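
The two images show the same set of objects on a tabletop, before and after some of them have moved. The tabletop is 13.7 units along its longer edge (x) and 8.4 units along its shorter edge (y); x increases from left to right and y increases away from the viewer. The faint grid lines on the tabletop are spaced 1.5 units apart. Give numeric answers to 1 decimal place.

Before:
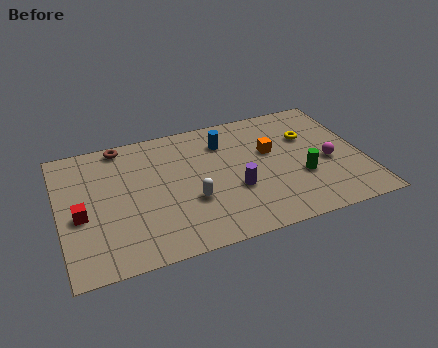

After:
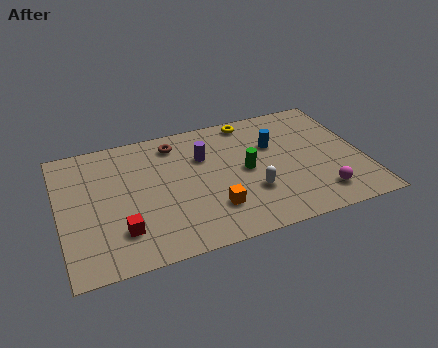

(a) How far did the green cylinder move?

2.7

The green cylinder moved from about (10.8, 3.0) to (8.4, 4.2), a distance of √(2.4² + 1.2²) ≈ 2.7.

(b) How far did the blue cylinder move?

2.4

The blue cylinder was near (7.6, 6.4) before and (9.8, 5.5) after, so it travelled √(2.2² + 0.9²) ≈ 2.4 units.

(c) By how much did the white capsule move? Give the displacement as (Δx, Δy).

(2.7, -0.3)

From the two frames, the white capsule sits at roughly (5.8, 3.0) before and (8.5, 2.7) after.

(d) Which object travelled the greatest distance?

the orange cube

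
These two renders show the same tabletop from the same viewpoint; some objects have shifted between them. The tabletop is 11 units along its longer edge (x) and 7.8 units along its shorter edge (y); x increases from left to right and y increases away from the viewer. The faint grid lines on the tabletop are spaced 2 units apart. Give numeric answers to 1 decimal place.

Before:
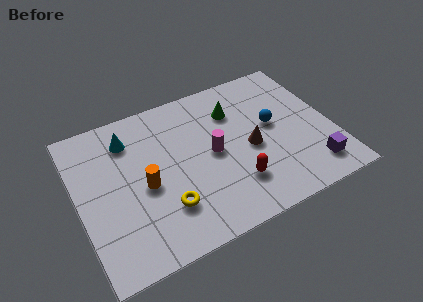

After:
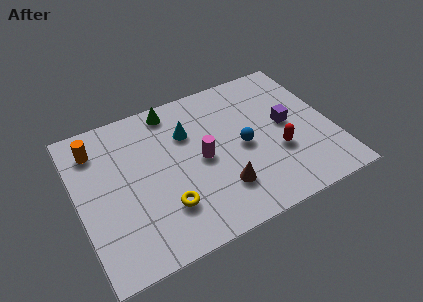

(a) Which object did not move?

the yellow torus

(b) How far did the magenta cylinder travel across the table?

0.5

The magenta cylinder was near (5.8, 3.9) before and (5.3, 3.8) after, so it travelled √(0.5² + 0.1²) ≈ 0.5 units.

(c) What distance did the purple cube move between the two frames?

2.8

From (9.8, 1.4) to (9.1, 4.1), the purple cube covered √(0.7² + 2.7²) ≈ 2.8 units.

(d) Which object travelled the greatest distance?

the orange cylinder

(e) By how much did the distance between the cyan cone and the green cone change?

-3.0

The distance was about 4.6 in the first image and 1.6 in the second, so they moved 3.0 units closer together.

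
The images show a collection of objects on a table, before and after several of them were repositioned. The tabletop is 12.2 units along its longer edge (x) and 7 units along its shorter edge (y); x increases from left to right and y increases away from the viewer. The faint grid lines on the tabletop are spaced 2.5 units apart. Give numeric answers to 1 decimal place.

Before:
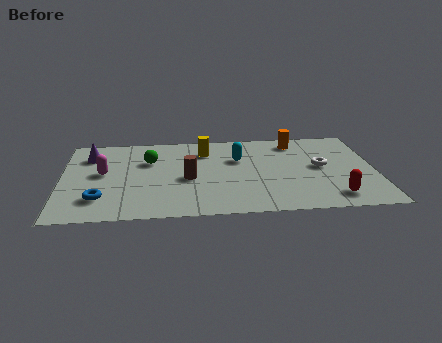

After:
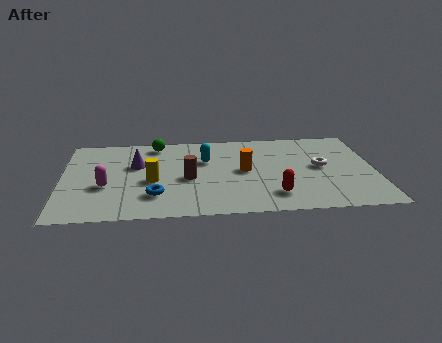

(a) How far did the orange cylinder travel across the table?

3.1

The orange cylinder was near (9.2, 5.9) before and (7.1, 3.6) after, so it travelled √(2.1² + 2.3²) ≈ 3.1 units.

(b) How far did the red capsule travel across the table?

2.3

The red capsule was near (10.5, 1.2) before and (8.2, 1.5) after, so it travelled √(2.3² + 0.3²) ≈ 2.3 units.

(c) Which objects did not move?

the brown cylinder and the white torus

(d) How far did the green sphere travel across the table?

1.4

The green sphere moved from about (3.4, 4.7) to (3.7, 6.1), a distance of √(0.3² + 1.4²) ≈ 1.4.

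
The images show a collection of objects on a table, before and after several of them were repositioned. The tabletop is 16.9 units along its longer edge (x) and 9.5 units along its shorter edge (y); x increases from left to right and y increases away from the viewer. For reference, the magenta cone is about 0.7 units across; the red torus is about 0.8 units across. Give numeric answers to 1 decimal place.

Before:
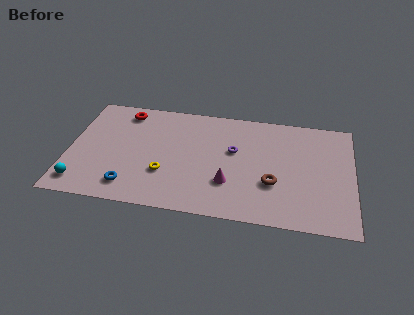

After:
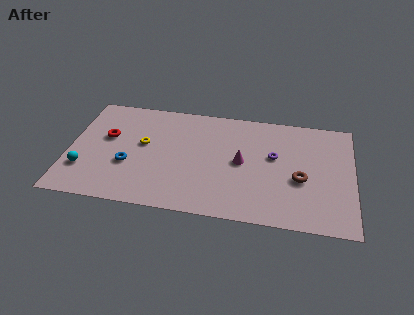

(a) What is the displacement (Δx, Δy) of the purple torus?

(2.4, -0.1)

The purple torus was at about (9.8, 5.7) and moved to about (12.2, 5.6).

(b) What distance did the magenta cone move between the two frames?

2.0

The magenta cone was near (9.6, 2.9) before and (10.3, 4.8) after, so it travelled √(0.7² + 1.9²) ≈ 2.0 units.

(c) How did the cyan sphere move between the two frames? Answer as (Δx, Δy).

(0.1, 1.2)

The cyan sphere was at about (0.9, 1.5) and moved to about (1.0, 2.7).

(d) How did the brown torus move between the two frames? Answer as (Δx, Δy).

(1.6, 0.6)

The brown torus started near (12.2, 3.3) and ended near (13.8, 3.9).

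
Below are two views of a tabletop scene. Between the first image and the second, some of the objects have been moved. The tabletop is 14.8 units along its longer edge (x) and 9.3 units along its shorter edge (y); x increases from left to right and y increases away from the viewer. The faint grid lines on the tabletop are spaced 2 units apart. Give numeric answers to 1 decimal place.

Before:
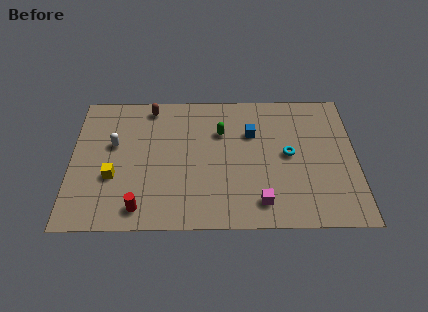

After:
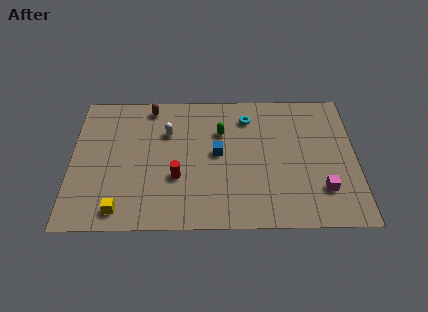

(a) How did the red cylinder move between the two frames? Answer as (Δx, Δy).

(1.9, 2.0)

From the two frames, the red cylinder sits at roughly (3.6, 1.3) before and (5.5, 3.3) after.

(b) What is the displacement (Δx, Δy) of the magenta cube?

(3.2, 0.8)

The magenta cube was at about (9.8, 1.6) and moved to about (13.0, 2.4).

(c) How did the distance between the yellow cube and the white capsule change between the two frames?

+3.5

Before: roughly 2.2 units apart; after: 5.7. That's 3.5 units further apart.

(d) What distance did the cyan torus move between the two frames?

3.3

The cyan torus was near (11.3, 4.8) before and (9.2, 7.4) after, so it travelled √(2.1² + 2.6²) ≈ 3.3 units.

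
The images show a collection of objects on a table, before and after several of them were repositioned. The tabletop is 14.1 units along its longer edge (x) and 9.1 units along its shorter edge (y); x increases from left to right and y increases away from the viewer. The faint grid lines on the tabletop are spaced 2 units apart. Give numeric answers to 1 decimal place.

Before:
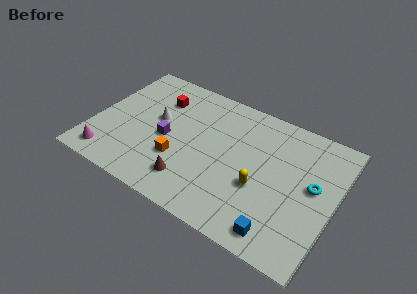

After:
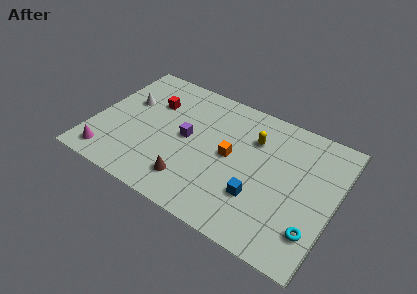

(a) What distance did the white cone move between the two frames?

1.9

The white cone was near (3.5, 5.2) before and (1.7, 5.7) after, so it travelled √(1.8² + 0.5²) ≈ 1.9 units.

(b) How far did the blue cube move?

2.2

The blue cube moved from about (11.4, 1.2) to (9.9, 2.8), a distance of √(1.5² + 1.6²) ≈ 2.2.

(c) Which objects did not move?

the magenta cone and the brown cone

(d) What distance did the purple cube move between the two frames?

1.3

The purple cube was near (4.3, 4.1) before and (5.4, 4.7) after, so it travelled √(1.1² + 0.6²) ≈ 1.3 units.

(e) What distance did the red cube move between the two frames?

0.5

The red cube was near (3.4, 6.7) before and (3.1, 6.3) after, so it travelled √(0.3² + 0.4²) ≈ 0.5 units.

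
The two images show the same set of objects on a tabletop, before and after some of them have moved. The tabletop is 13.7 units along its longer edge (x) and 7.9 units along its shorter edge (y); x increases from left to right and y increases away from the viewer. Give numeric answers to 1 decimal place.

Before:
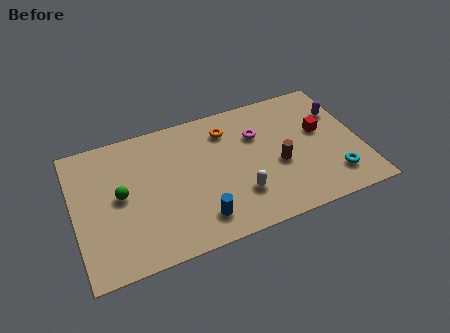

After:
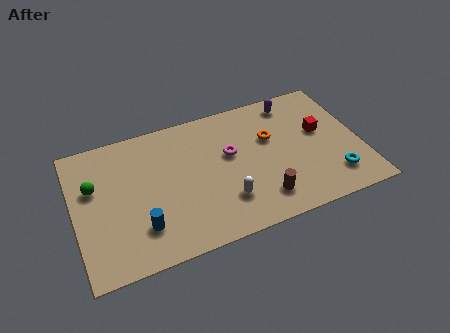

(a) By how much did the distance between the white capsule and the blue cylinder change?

+1.9

They were about 2.1 units apart before and 4.0 after — 1.9 units further apart.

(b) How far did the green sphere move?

1.5

The green sphere moved from about (2.2, 4.1) to (1.0, 5.0), a distance of √(1.2² + 0.9²) ≈ 1.5.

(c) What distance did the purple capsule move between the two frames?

2.5

The purple capsule moved from about (12.9, 5.5) to (10.8, 6.8), a distance of √(2.1² + 1.3²) ≈ 2.5.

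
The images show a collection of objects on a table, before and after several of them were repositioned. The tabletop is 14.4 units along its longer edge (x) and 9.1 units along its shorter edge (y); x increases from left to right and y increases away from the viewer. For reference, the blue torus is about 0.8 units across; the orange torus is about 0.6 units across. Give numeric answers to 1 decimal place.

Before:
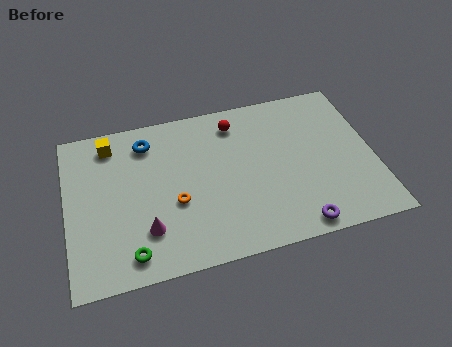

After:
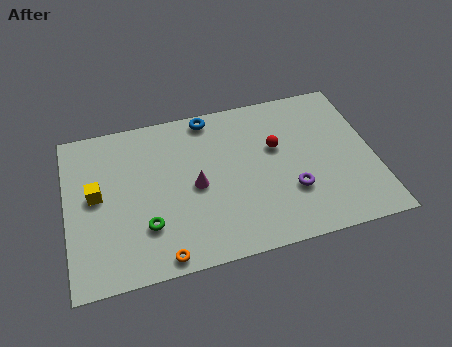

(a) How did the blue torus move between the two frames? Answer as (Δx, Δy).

(3.0, 0.8)

The blue torus started near (3.9, 7.4) and ended near (6.9, 8.2).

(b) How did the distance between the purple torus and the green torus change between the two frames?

-0.9

Before: roughly 7.7 units apart; after: 6.8. That's 0.9 units closer together.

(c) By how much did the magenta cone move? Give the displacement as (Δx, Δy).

(2.4, 1.9)

The magenta cone was at about (3.6, 2.4) and moved to about (6.0, 4.3).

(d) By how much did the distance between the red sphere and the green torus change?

-1.2

Before: roughly 8.2 units apart; after: 7.0. That's 1.2 units closer together.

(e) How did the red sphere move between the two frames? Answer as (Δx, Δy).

(1.8, -1.9)

From the two frames, the red sphere sits at roughly (8.1, 7.5) before and (9.9, 5.6) after.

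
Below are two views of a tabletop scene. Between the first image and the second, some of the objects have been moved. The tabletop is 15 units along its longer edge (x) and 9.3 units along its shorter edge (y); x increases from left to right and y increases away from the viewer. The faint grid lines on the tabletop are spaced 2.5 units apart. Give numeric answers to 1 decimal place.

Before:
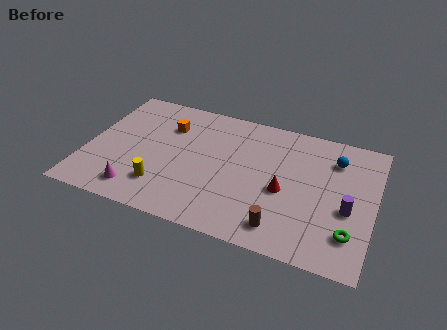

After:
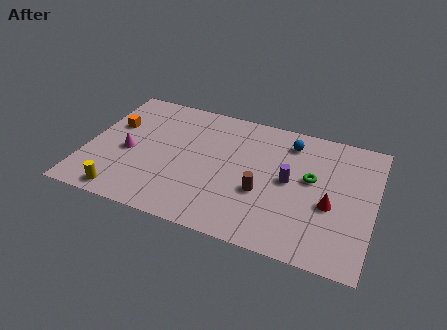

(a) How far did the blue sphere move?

2.5

From (12.8, 7.1) to (10.4, 7.6), the blue sphere covered √(2.4² + 0.5²) ≈ 2.5 units.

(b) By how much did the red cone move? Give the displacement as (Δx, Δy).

(2.4, -0.2)

The red cone started near (10.4, 4.0) and ended near (12.8, 3.8).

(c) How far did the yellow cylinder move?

2.2

The yellow cylinder moved from about (4.2, 2.2) to (2.3, 1.0), a distance of √(1.9² + 1.2²) ≈ 2.2.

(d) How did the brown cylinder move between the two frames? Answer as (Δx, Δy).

(-1.2, 2.0)

The brown cylinder was at about (10.5, 1.5) and moved to about (9.3, 3.5).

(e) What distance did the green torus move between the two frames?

3.8

From (13.9, 2.2) to (11.7, 5.3), the green torus covered √(2.2² + 3.1²) ≈ 3.8 units.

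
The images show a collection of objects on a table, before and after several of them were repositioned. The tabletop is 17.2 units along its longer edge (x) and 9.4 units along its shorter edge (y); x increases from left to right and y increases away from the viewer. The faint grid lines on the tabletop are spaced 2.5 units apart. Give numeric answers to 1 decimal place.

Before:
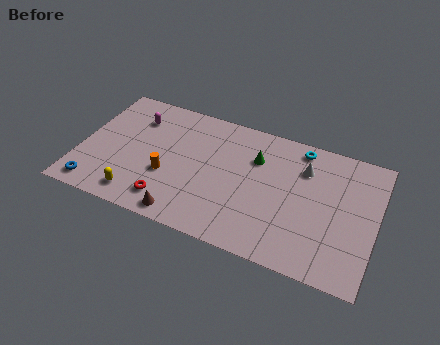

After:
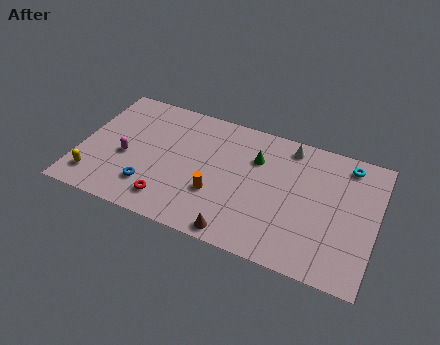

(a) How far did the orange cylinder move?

2.9

The orange cylinder moved from about (5.2, 3.5) to (8.1, 3.2), a distance of √(2.9² + 0.3²) ≈ 2.9.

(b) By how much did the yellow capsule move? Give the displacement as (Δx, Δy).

(-2.6, 0.4)

The yellow capsule started near (3.7, 1.4) and ended near (1.1, 1.8).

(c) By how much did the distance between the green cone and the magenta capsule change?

+0.6

Before: roughly 7.2 units apart; after: 7.8. That's 0.6 units further apart.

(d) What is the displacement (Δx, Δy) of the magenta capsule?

(-0.2, -3.1)

The magenta capsule started near (2.9, 7.1) and ended near (2.7, 4.0).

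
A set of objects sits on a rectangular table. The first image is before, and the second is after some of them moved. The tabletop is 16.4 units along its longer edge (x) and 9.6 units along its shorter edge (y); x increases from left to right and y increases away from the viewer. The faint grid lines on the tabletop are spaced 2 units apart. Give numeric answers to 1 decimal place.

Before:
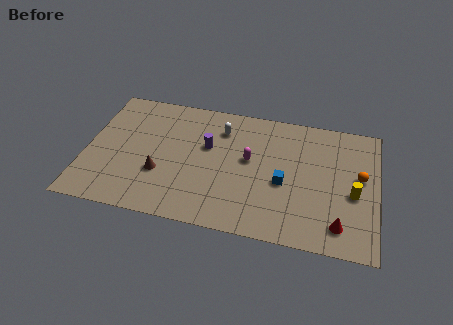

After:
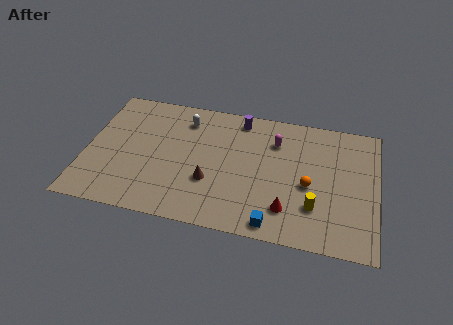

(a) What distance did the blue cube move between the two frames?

3.1

The blue cube moved from about (11.2, 4.1) to (10.8, 1.0), a distance of √(0.4² + 3.1²) ≈ 3.1.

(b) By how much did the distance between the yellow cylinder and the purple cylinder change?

-1.2

Before: roughly 8.5 units apart; after: 7.3. That's 1.2 units closer together.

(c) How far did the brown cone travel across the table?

2.8

The brown cone was near (4.3, 3.3) before and (7.1, 3.3) after, so it travelled √(2.8² + 0.0²) ≈ 2.8 units.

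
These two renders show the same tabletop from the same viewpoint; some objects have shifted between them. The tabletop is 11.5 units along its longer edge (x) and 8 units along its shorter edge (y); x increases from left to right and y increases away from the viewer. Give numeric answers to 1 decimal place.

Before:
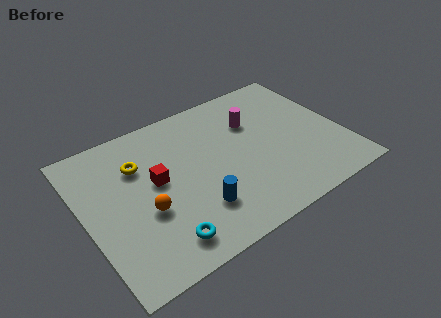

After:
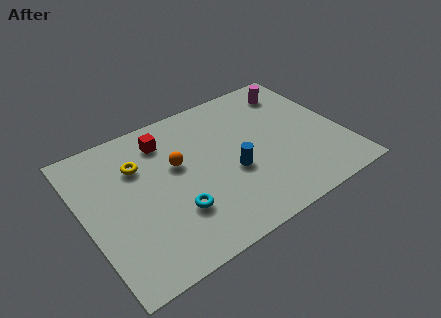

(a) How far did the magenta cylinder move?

2.3

The magenta cylinder moved from about (7.8, 5.5) to (9.9, 6.5), a distance of √(2.1² + 1.0²) ≈ 2.3.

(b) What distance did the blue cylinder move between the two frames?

2.1

From (4.6, 2.1) to (6.4, 3.2), the blue cylinder covered √(1.8² + 1.1²) ≈ 2.1 units.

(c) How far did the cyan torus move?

1.4

From (2.9, 1.3) to (3.7, 2.4), the cyan torus covered √(0.8² + 1.1²) ≈ 1.4 units.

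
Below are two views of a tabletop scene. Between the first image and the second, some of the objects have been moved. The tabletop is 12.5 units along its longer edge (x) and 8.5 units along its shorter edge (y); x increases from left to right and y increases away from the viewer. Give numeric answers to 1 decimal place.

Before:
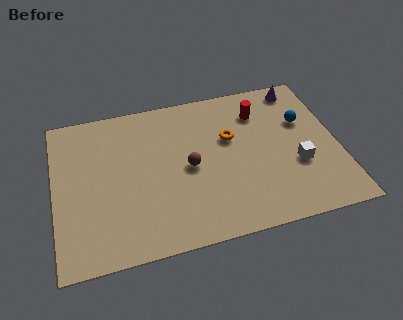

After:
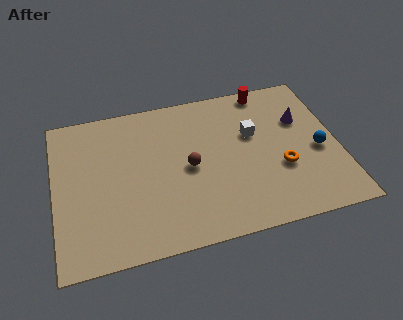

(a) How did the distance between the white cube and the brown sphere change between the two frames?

-1.7

They were about 4.8 units apart before and 3.1 after — 1.7 units closer together.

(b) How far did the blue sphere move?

1.9

From (11.1, 5.5) to (11.6, 3.7), the blue sphere covered √(0.5² + 1.8²) ≈ 1.9 units.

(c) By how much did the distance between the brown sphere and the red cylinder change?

+1.1

Before: roughly 4.1 units apart; after: 5.2. That's 1.1 units further apart.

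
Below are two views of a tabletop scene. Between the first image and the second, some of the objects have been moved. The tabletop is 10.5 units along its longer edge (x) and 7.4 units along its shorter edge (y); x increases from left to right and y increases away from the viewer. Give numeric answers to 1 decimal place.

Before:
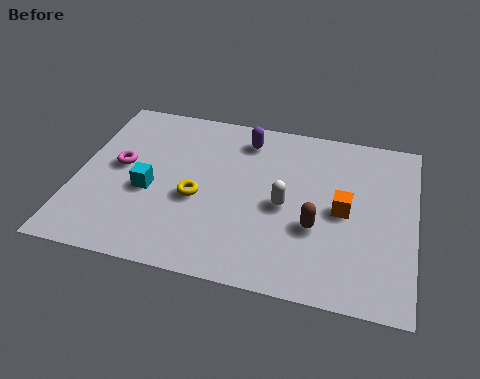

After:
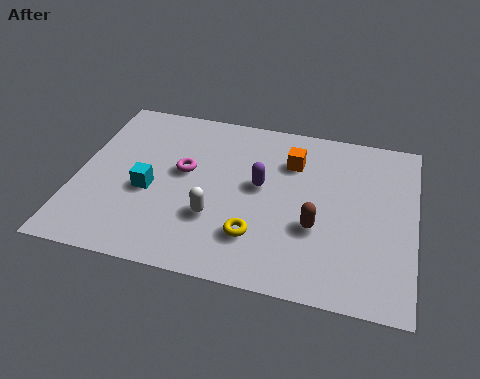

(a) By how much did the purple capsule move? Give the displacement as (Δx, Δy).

(0.6, -2.0)

From the two frames, the purple capsule sits at roughly (5.1, 6.1) before and (5.7, 4.1) after.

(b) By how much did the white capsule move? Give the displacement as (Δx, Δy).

(-2.1, -1.0)

The white capsule started near (6.5, 3.4) and ended near (4.4, 2.4).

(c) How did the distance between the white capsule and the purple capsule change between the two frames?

-0.9

The distance was about 3.0 in the first image and 2.1 in the second, so they moved 0.9 units closer together.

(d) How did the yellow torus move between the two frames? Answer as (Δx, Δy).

(1.9, -1.2)

From the two frames, the yellow torus sits at roughly (3.8, 3.1) before and (5.7, 1.9) after.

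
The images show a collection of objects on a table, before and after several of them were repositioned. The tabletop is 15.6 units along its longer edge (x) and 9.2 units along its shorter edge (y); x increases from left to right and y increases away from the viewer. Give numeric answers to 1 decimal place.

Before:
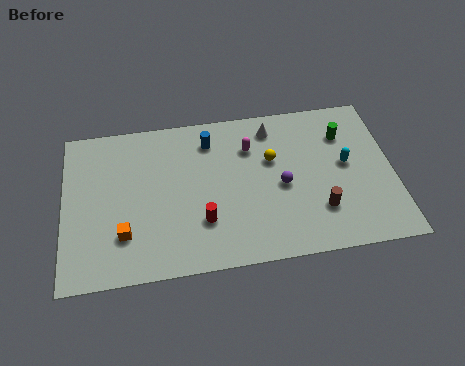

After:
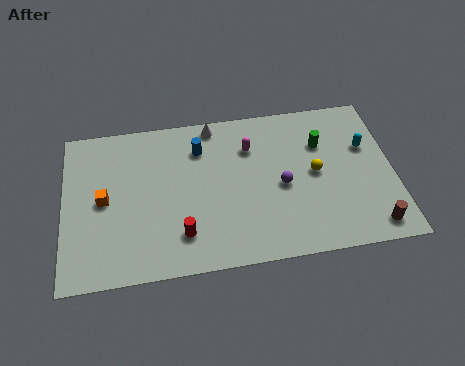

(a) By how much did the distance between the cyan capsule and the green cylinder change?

+0.4

They were about 1.8 units apart before and 2.2 after — 0.4 units further apart.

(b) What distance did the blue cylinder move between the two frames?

0.6

The blue cylinder moved from about (7.0, 7.4) to (6.5, 7.0), a distance of √(0.5² + 0.4²) ≈ 0.6.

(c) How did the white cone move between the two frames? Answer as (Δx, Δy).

(-2.8, 0.6)

The white cone started near (10.0, 7.7) and ended near (7.2, 8.3).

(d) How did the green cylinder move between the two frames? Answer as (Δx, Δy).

(-1.1, -0.4)

The green cylinder was at about (13.4, 6.8) and moved to about (12.3, 6.4).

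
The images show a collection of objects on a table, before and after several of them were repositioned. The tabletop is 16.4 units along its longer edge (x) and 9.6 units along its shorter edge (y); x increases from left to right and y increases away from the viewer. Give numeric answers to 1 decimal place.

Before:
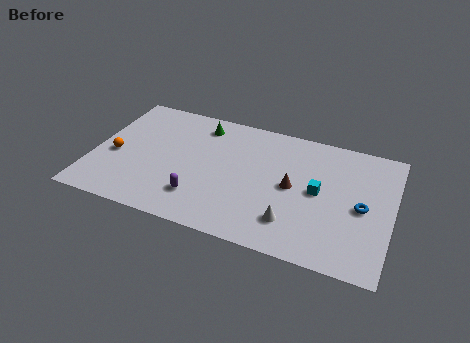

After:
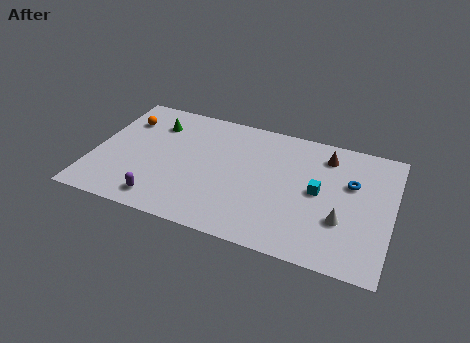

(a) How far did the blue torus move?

1.7

The blue torus was near (14.8, 4.5) before and (14.1, 6.1) after, so it travelled √(0.7² + 1.6²) ≈ 1.7 units.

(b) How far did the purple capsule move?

2.2

The purple capsule was near (6.1, 2.3) before and (4.1, 1.4) after, so it travelled √(2.0² + 0.9²) ≈ 2.2 units.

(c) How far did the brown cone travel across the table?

3.4

From (11.0, 4.8) to (12.6, 7.8), the brown cone covered √(1.6² + 3.0²) ≈ 3.4 units.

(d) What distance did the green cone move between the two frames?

2.6

From (5.6, 8.0) to (3.1, 7.3), the green cone covered √(2.5² + 0.7²) ≈ 2.6 units.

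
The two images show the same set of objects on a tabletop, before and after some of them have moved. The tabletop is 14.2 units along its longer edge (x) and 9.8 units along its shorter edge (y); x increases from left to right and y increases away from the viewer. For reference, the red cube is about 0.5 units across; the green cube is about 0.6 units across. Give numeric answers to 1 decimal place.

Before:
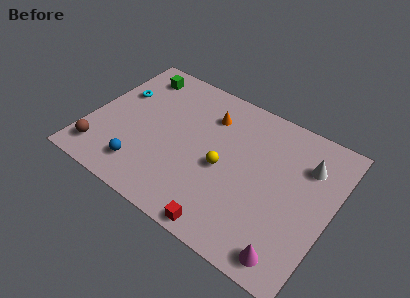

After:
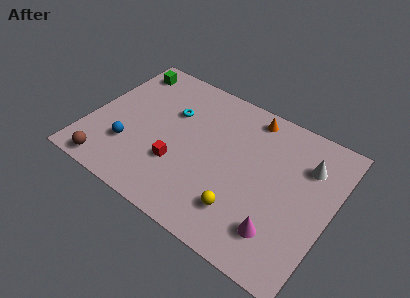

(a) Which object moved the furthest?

the red cube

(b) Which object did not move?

the white cone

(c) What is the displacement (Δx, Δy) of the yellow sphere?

(1.5, -2.1)

The yellow sphere was at about (8.0, 4.4) and moved to about (9.5, 2.3).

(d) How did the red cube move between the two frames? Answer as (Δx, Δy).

(-3.3, 2.4)

The red cube started near (8.8, 0.8) and ended near (5.5, 3.2).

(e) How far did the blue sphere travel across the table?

1.4

From (3.6, 1.9) to (2.6, 2.9), the blue sphere covered √(1.0² + 1.0²) ≈ 1.4 units.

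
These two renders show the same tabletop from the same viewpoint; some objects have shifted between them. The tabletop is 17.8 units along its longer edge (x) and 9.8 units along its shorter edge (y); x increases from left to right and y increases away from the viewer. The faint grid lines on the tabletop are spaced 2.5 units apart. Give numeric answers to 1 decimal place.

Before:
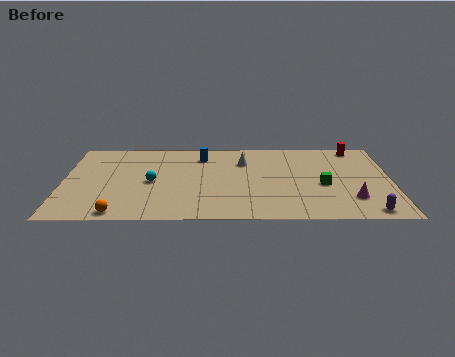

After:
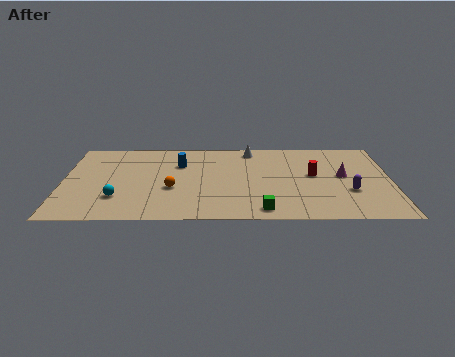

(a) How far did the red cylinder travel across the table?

4.2

The red cylinder moved from about (16.0, 8.8) to (13.6, 5.4), a distance of √(2.4² + 3.4²) ≈ 4.2.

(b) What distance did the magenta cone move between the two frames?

2.8

From (15.6, 2.5) to (15.2, 5.3), the magenta cone covered √(0.4² + 2.8²) ≈ 2.8 units.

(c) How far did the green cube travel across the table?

4.5

The green cube was near (14.1, 4.2) before and (10.8, 1.2) after, so it travelled √(3.3² + 3.0²) ≈ 4.5 units.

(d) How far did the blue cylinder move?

1.6

From (7.5, 7.8) to (6.3, 6.8), the blue cylinder covered √(1.2² + 1.0²) ≈ 1.6 units.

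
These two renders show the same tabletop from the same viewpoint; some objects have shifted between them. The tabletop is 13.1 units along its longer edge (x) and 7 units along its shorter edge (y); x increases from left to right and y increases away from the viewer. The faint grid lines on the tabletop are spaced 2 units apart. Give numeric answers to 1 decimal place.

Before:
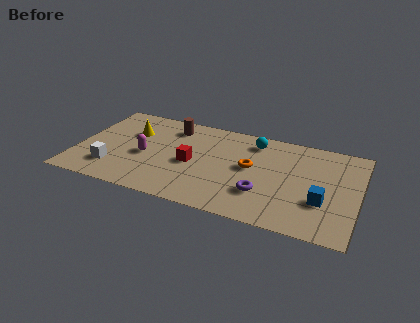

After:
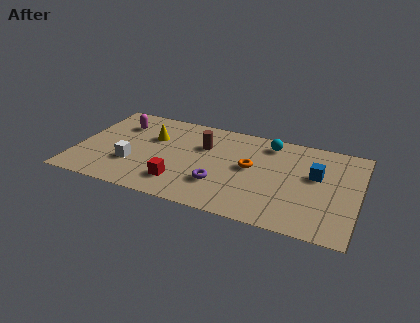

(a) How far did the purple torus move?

2.0

The purple torus was near (8.8, 2.1) before and (6.8, 2.1) after, so it travelled √(2.0² + 0.0²) ≈ 2.0 units.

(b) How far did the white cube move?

1.1

From (1.8, 1.7) to (2.7, 2.3), the white cube covered √(0.9² + 0.6²) ≈ 1.1 units.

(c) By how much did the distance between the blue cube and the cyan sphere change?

-1.9

The distance was about 4.8 in the first image and 2.9 in the second, so they moved 1.9 units closer together.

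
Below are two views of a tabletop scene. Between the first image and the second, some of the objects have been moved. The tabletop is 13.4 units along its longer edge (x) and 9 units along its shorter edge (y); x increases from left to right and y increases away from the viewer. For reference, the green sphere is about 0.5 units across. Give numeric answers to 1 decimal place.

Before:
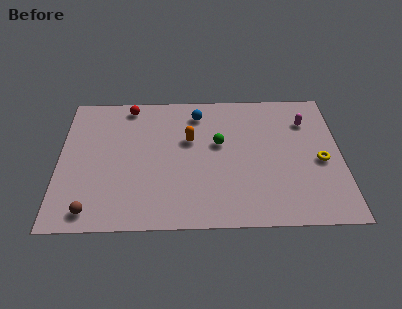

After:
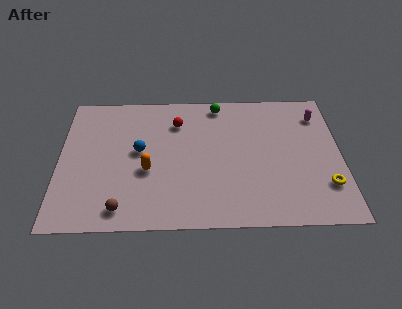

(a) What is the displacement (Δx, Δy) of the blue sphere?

(-2.8, -2.5)

From the two frames, the blue sphere sits at roughly (6.6, 7.4) before and (3.8, 4.9) after.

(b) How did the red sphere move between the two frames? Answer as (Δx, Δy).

(2.3, -1.2)

The red sphere started near (3.3, 8.0) and ended near (5.6, 6.8).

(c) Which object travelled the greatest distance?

the blue sphere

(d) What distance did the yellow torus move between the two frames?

1.6

The yellow torus moved from about (12.4, 4.0) to (12.6, 2.4), a distance of √(0.2² + 1.6²) ≈ 1.6.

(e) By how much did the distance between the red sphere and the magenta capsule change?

-1.8

They were about 8.6 units apart before and 6.8 after — 1.8 units closer together.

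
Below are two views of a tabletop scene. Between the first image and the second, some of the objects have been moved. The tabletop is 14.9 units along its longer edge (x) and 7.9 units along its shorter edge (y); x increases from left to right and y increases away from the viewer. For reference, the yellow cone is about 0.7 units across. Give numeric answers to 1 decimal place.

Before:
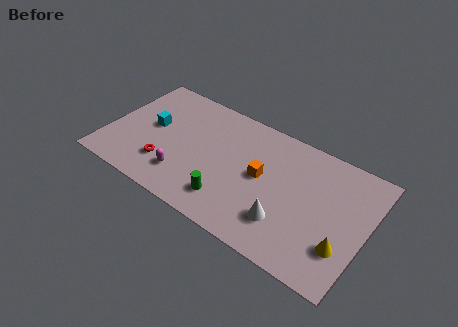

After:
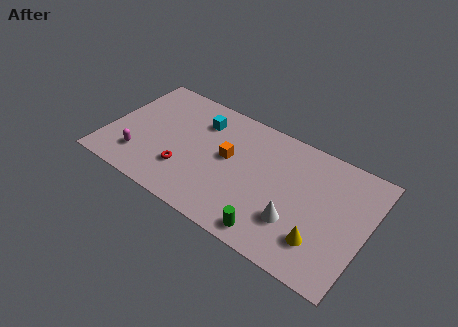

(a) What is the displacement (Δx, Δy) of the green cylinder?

(2.6, -0.7)

The green cylinder started near (7.4, 1.7) and ended near (10.0, 1.0).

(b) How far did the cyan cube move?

3.1

From (2.4, 4.3) to (5.0, 6.0), the cyan cube covered √(2.6² + 1.7²) ≈ 3.1 units.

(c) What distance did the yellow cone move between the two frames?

1.2

The yellow cone moved from about (13.8, 2.3) to (12.6, 2.0), a distance of √(1.2² + 0.3²) ≈ 1.2.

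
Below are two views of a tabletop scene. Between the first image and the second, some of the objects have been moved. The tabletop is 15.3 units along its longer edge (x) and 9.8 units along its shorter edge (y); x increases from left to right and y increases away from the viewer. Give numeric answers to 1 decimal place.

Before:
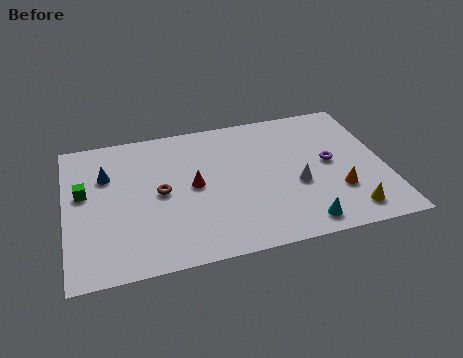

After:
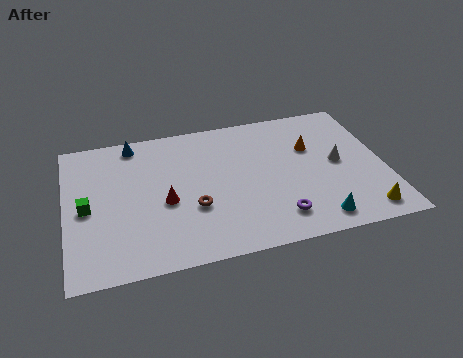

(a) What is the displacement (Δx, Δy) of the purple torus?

(-2.8, -3.2)

The purple torus started near (12.7, 5.1) and ended near (9.9, 1.9).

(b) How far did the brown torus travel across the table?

2.1

The brown torus moved from about (4.5, 4.9) to (6.0, 3.5), a distance of √(1.5² + 1.4²) ≈ 2.1.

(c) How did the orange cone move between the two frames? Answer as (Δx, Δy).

(-1.0, 3.4)

The orange cone started near (12.9, 3.0) and ended near (11.9, 6.4).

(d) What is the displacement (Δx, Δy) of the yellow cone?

(0.7, -0.2)

The yellow cone started near (13.3, 1.5) and ended near (14.0, 1.3).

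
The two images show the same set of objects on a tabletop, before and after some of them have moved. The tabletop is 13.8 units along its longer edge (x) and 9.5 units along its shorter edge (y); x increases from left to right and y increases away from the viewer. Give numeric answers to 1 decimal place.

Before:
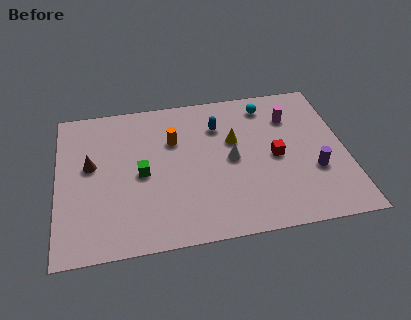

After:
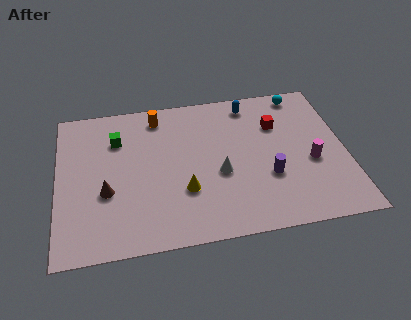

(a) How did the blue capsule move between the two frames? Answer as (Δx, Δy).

(1.6, 1.2)

From the two frames, the blue capsule sits at roughly (7.8, 7.0) before and (9.4, 8.2) after.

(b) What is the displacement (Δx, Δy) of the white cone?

(-0.6, -0.8)

The white cone was at about (8.3, 4.7) and moved to about (7.7, 3.9).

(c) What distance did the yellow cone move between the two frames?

3.8

The yellow cone moved from about (8.5, 5.9) to (6.0, 3.1), a distance of √(2.5² + 2.8²) ≈ 3.8.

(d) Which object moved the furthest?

the yellow cone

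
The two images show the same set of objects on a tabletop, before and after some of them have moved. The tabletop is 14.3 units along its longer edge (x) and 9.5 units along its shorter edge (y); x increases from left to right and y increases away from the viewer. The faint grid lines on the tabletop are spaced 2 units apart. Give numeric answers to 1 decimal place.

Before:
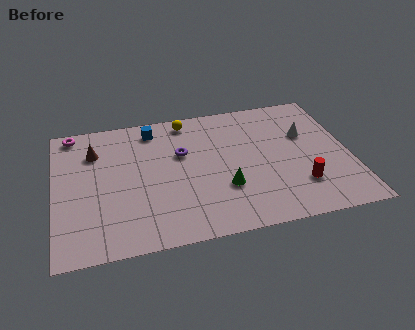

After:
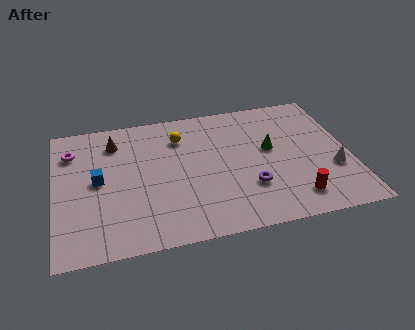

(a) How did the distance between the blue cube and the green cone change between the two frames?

+2.5

They were about 5.9 units apart before and 8.4 after — 2.5 units further apart.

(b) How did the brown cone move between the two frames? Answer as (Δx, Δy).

(1.0, 0.5)

The brown cone started near (2.0, 7.0) and ended near (3.0, 7.5).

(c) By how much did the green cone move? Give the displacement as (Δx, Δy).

(2.4, 2.3)

The green cone was at about (8.1, 3.1) and moved to about (10.5, 5.4).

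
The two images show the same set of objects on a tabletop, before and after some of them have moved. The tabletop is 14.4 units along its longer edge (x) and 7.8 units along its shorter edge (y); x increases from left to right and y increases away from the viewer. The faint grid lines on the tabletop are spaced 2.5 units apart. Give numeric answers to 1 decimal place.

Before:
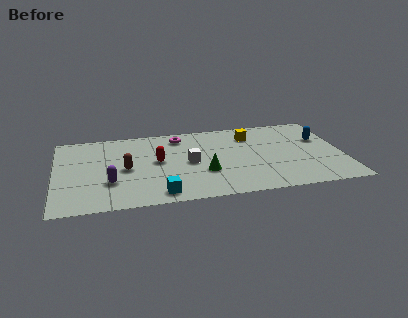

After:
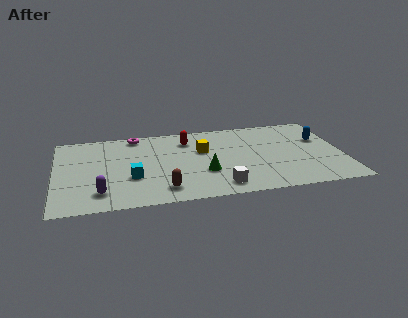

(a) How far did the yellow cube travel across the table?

2.7

The yellow cube was near (9.9, 6.0) before and (7.4, 4.9) after, so it travelled √(2.5² + 1.1²) ≈ 2.7 units.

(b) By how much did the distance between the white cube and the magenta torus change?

+4.3

They were about 2.7 units apart before and 7.0 after — 4.3 units further apart.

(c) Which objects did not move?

the green cone and the blue capsule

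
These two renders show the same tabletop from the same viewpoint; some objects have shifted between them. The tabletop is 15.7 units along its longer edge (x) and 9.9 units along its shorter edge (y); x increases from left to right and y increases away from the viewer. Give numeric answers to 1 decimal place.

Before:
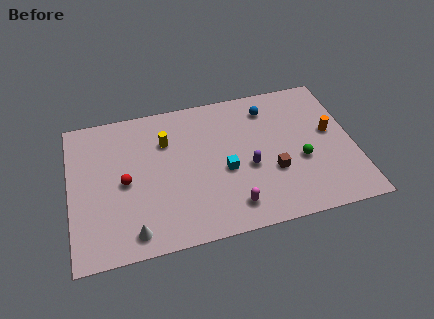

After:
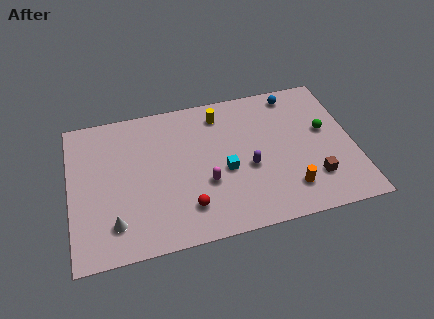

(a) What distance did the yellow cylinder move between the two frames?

3.3

From (5.4, 7.0) to (8.5, 8.2), the yellow cylinder covered √(3.1² + 1.2²) ≈ 3.3 units.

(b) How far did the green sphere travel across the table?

2.3

From (12.7, 3.9) to (14.2, 5.7), the green sphere covered √(1.5² + 1.8²) ≈ 2.3 units.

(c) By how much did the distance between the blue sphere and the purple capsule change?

+1.3

They were about 4.1 units apart before and 5.4 after — 1.3 units further apart.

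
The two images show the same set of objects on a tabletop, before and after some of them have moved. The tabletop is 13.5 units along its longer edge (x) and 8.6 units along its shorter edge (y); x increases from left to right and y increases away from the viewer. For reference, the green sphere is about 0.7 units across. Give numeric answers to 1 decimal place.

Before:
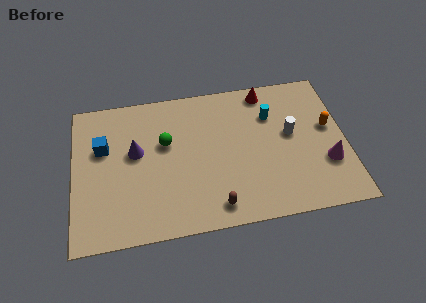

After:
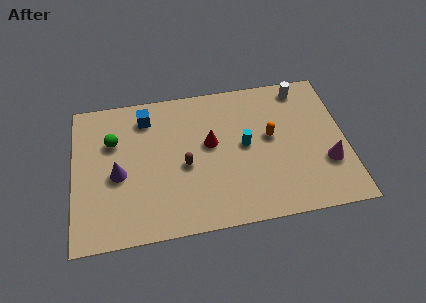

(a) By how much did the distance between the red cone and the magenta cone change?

+0.5

Before: roughly 5.6 units apart; after: 6.1. That's 0.5 units further apart.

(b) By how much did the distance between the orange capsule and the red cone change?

-1.0

Before: roughly 4.0 units apart; after: 3.0. That's 1.0 units closer together.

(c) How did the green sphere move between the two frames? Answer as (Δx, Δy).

(-2.6, 0.5)

The green sphere started near (4.6, 5.3) and ended near (2.0, 5.8).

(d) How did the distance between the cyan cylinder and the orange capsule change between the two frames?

-1.7

The distance was about 3.0 in the first image and 1.3 in the second, so they moved 1.7 units closer together.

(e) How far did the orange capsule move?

2.9

The orange capsule moved from about (12.7, 4.9) to (9.8, 4.8), a distance of √(2.9² + 0.1²) ≈ 2.9.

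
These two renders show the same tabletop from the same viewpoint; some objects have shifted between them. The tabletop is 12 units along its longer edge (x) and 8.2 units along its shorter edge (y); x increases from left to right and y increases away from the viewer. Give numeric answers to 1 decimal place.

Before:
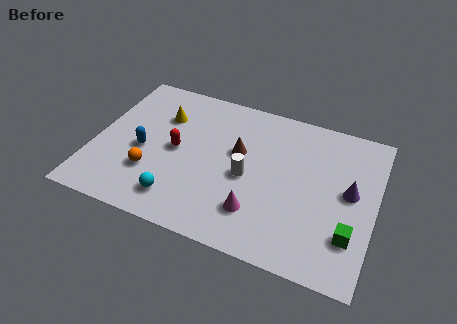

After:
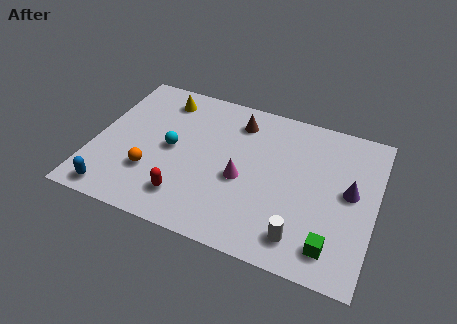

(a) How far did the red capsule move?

2.5

The red capsule moved from about (3.5, 4.1) to (4.2, 1.7), a distance of √(0.7² + 2.4²) ≈ 2.5.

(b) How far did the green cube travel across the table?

1.1

The green cube was near (11.1, 2.2) before and (10.4, 1.4) after, so it travelled √(0.7² + 0.8²) ≈ 1.1 units.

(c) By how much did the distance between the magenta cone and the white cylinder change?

+1.6

Before: roughly 1.8 units apart; after: 3.4. That's 1.6 units further apart.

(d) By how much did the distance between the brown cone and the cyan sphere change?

-0.4

They were about 4.0 units apart before and 3.6 after — 0.4 units closer together.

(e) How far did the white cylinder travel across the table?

3.4

The white cylinder was near (6.6, 3.7) before and (9.1, 1.4) after, so it travelled √(2.5² + 2.3²) ≈ 3.4 units.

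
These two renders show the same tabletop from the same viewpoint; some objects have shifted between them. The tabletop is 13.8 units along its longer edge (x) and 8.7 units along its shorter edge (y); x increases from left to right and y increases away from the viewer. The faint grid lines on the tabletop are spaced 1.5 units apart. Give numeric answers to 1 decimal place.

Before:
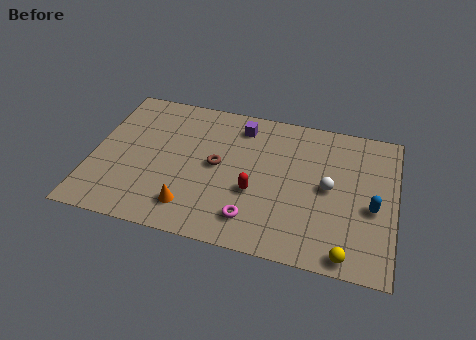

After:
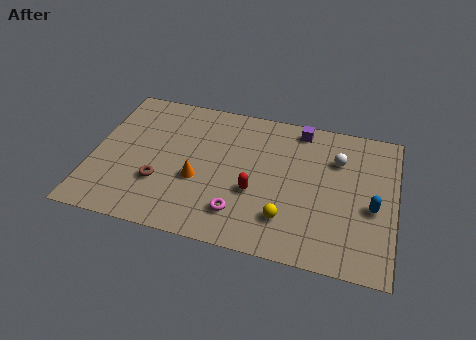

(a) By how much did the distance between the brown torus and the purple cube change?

+5.0

Before: roughly 2.8 units apart; after: 7.8. That's 5.0 units further apart.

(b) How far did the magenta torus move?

0.6

The magenta torus moved from about (7.5, 1.7) to (6.9, 1.9), a distance of √(0.6² + 0.2²) ≈ 0.6.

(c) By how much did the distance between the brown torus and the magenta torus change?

+0.5

Before: roughly 3.3 units apart; after: 3.8. That's 0.5 units further apart.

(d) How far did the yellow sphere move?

3.1

The yellow sphere was near (11.8, 0.8) before and (9.0, 2.1) after, so it travelled √(2.8² + 1.3²) ≈ 3.1 units.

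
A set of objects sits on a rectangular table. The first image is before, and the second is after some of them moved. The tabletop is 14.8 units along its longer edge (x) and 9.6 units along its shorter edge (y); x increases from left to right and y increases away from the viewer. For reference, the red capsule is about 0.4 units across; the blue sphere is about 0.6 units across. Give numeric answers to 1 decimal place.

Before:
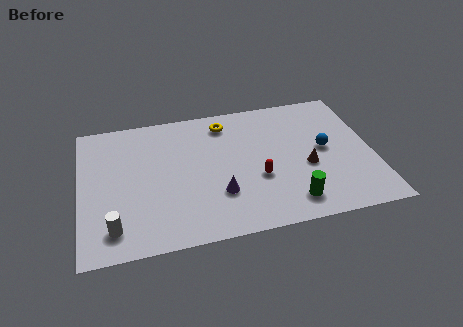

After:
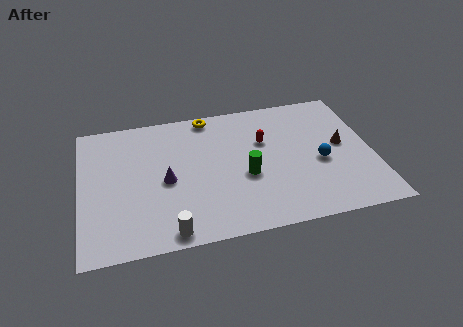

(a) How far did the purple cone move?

3.0

The purple cone moved from about (6.9, 2.9) to (4.3, 4.4), a distance of √(2.6² + 1.5²) ≈ 3.0.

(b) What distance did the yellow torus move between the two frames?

1.1

The yellow torus moved from about (7.5, 8.0) to (6.7, 8.7), a distance of √(0.8² + 0.7²) ≈ 1.1.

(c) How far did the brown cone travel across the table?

2.2

The brown cone moved from about (11.4, 3.9) to (13.3, 5.1), a distance of √(1.9² + 1.2²) ≈ 2.2.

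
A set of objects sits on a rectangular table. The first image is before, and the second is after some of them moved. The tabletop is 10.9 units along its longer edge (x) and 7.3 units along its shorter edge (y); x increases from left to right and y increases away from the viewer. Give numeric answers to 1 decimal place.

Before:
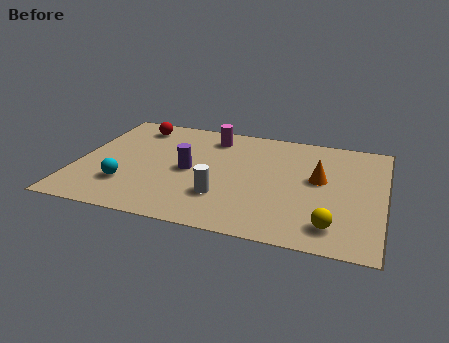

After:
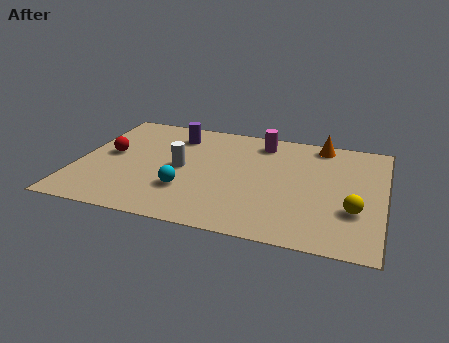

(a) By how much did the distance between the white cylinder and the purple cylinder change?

+0.3

They were about 1.9 units apart before and 2.2 after — 0.3 units further apart.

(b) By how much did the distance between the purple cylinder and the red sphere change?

-0.5

The distance was about 3.4 in the first image and 2.9 in the second, so they moved 0.5 units closer together.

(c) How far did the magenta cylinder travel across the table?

1.8

From (4.6, 6.0) to (6.4, 6.1), the magenta cylinder covered √(1.8² + 0.1²) ≈ 1.8 units.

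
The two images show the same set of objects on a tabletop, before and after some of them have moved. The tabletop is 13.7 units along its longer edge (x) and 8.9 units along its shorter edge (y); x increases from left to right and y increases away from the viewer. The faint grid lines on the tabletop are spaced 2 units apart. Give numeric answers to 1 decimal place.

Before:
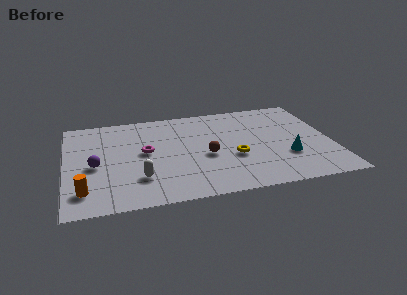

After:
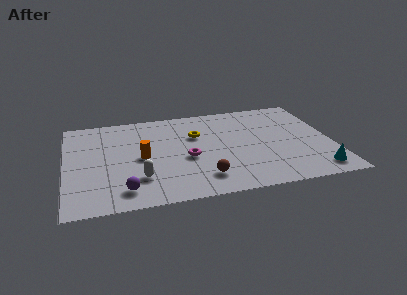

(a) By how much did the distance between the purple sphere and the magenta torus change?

+1.3

Before: roughly 2.7 units apart; after: 4.0. That's 1.3 units further apart.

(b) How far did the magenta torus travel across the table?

2.3

From (4.1, 4.8) to (6.2, 3.8), the magenta torus covered √(2.1² + 1.0²) ≈ 2.3 units.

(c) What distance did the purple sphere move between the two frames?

2.9

The purple sphere moved from about (1.5, 4.0) to (2.9, 1.5), a distance of √(1.4² + 2.5²) ≈ 2.9.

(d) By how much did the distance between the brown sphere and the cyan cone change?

+1.6

The distance was about 4.2 in the first image and 5.8 in the second, so they moved 1.6 units further apart.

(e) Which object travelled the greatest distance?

the orange cylinder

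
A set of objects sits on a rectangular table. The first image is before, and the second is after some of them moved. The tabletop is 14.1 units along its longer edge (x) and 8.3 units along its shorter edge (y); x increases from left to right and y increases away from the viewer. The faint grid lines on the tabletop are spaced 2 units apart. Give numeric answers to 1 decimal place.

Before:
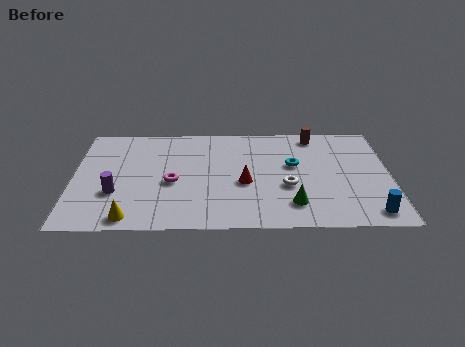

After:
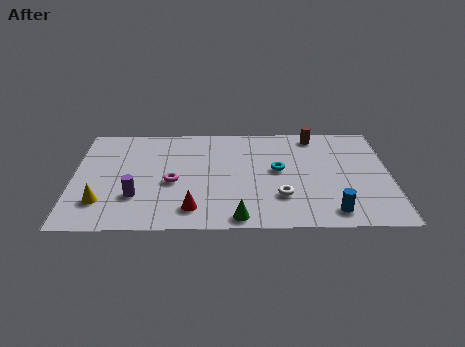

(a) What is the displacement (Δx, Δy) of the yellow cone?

(-1.3, 1.2)

The yellow cone started near (2.6, 0.9) and ended near (1.3, 2.1).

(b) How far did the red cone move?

3.0

The red cone moved from about (7.6, 3.5) to (5.3, 1.5), a distance of √(2.3² + 2.0²) ≈ 3.0.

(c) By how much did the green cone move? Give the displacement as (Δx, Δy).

(-2.4, -1.0)

The green cone was at about (9.7, 1.8) and moved to about (7.3, 0.8).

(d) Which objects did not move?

the magenta torus and the brown cylinder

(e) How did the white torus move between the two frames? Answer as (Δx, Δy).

(-0.3, -0.8)

The white torus started near (9.5, 3.2) and ended near (9.2, 2.4).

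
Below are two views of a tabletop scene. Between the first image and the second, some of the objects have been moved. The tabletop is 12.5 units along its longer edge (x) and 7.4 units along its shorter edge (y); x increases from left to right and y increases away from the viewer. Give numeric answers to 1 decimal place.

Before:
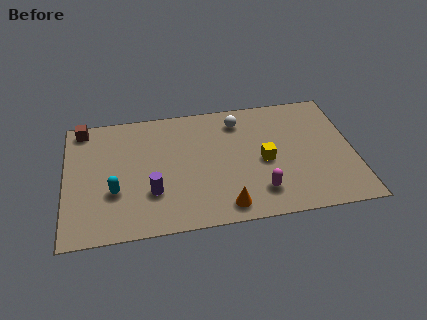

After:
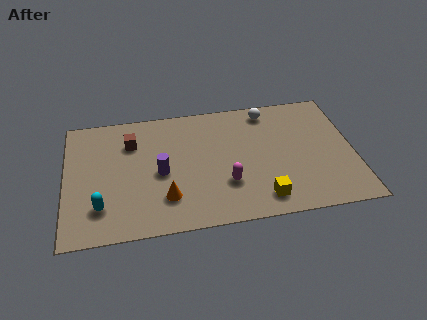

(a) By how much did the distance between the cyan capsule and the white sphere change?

+2.2

The distance was about 6.5 in the first image and 8.7 in the second, so they moved 2.2 units further apart.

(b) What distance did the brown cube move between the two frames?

2.4

The brown cube was near (0.8, 6.6) before and (2.9, 5.4) after, so it travelled √(2.1² + 1.2²) ≈ 2.4 units.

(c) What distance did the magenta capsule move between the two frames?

1.6

The magenta capsule moved from about (8.3, 1.6) to (6.9, 2.3), a distance of √(1.4² + 0.7²) ≈ 1.6.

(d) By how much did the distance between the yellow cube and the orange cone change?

+1.2

They were about 3.0 units apart before and 4.2 after — 1.2 units further apart.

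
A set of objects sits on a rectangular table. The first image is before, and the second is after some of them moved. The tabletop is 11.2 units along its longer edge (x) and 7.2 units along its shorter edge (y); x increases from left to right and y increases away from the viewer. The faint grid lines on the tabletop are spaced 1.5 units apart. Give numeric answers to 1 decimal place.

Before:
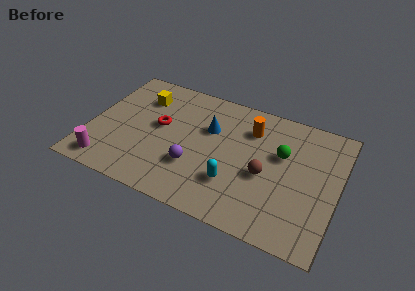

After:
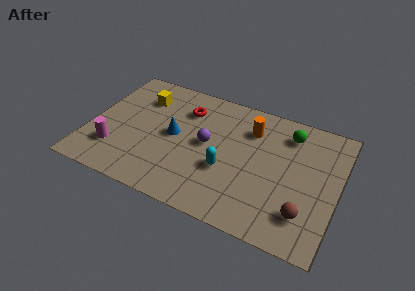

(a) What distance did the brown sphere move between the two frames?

2.4

The brown sphere moved from about (8.0, 3.1) to (9.9, 1.7), a distance of √(1.9² + 1.4²) ≈ 2.4.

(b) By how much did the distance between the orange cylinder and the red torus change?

-1.2

They were about 4.2 units apart before and 3.0 after — 1.2 units closer together.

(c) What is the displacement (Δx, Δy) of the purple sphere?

(0.4, 1.5)

From the two frames, the purple sphere sits at roughly (4.9, 2.3) before and (5.3, 3.8) after.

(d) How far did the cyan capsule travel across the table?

0.7

The cyan capsule was near (6.7, 2.1) before and (6.3, 2.7) after, so it travelled √(0.4² + 0.6²) ≈ 0.7 units.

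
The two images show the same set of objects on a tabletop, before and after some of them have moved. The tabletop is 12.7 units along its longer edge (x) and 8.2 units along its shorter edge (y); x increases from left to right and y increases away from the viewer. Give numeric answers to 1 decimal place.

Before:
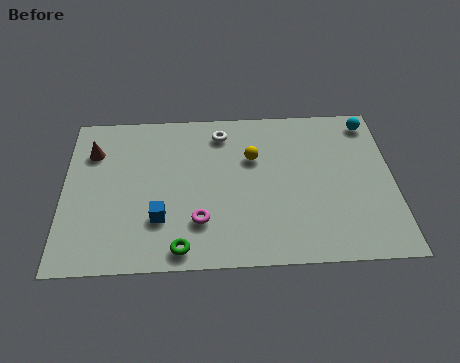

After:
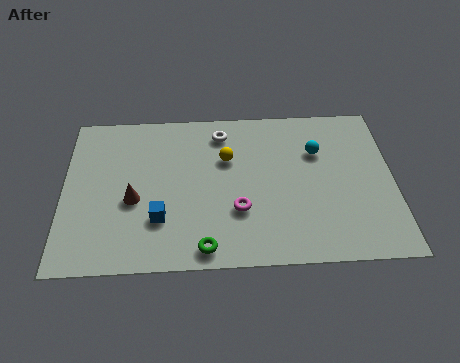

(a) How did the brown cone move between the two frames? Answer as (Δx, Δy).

(1.6, -2.6)

From the two frames, the brown cone sits at roughly (1.1, 6.0) before and (2.7, 3.4) after.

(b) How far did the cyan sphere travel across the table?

2.6

From (11.9, 7.1) to (9.8, 5.6), the cyan sphere covered √(2.1² + 1.5²) ≈ 2.6 units.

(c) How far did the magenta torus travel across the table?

1.6

From (5.2, 2.2) to (6.7, 2.7), the magenta torus covered √(1.5² + 0.5²) ≈ 1.6 units.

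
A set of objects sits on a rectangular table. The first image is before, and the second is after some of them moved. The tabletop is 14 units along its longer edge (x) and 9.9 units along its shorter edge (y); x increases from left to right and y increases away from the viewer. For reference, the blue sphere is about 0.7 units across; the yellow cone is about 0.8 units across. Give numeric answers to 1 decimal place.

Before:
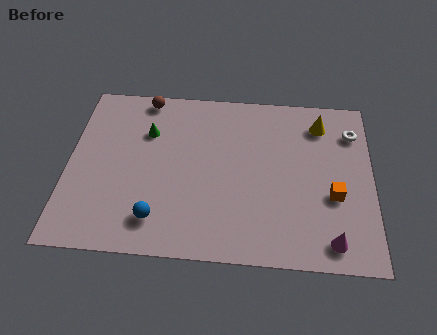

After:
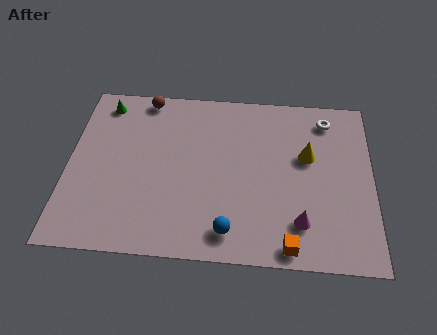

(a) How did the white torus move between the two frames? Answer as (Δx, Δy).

(-1.2, 0.7)

From the two frames, the white torus sits at roughly (13.1, 7.6) before and (11.9, 8.3) after.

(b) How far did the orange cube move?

3.5

From (12.2, 3.8) to (10.2, 0.9), the orange cube covered √(2.0² + 2.9²) ≈ 3.5 units.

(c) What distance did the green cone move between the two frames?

2.6

The green cone moved from about (3.6, 6.9) to (1.5, 8.5), a distance of √(2.1² + 1.6²) ≈ 2.6.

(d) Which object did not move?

the brown sphere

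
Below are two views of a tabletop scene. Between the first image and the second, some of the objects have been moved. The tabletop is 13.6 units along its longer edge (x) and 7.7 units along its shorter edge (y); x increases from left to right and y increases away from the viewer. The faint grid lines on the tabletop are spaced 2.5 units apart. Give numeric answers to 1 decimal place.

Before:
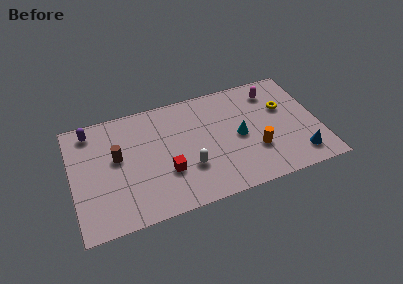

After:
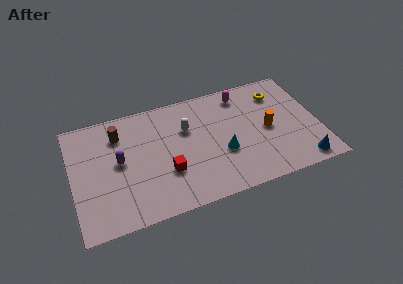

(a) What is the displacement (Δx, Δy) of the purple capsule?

(1.4, -2.5)

The purple capsule started near (1.2, 6.6) and ended near (2.6, 4.1).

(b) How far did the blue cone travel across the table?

0.5

The blue cone moved from about (12.3, 1.4) to (12.4, 0.9), a distance of √(0.1² + 0.5²) ≈ 0.5.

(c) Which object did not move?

the red cube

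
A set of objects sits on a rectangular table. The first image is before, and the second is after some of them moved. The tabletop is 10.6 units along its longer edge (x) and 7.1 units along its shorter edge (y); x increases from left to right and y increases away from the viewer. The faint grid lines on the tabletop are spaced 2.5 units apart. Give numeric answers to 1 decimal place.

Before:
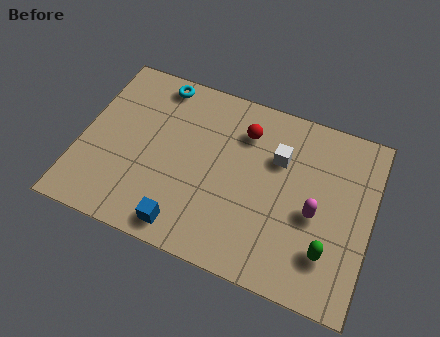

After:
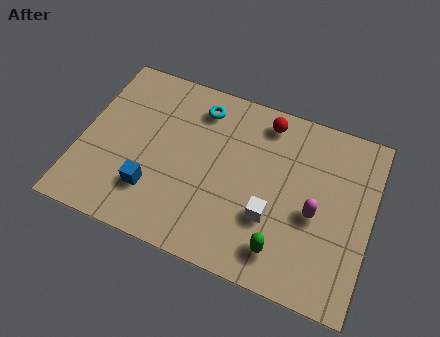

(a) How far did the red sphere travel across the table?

1.0

The red sphere was near (5.8, 5.4) before and (6.5, 6.1) after, so it travelled √(0.7² + 0.7²) ≈ 1.0 units.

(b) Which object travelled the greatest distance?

the white cube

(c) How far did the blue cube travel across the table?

1.6

From (4.1, 0.9) to (2.8, 1.9), the blue cube covered √(1.3² + 1.0²) ≈ 1.6 units.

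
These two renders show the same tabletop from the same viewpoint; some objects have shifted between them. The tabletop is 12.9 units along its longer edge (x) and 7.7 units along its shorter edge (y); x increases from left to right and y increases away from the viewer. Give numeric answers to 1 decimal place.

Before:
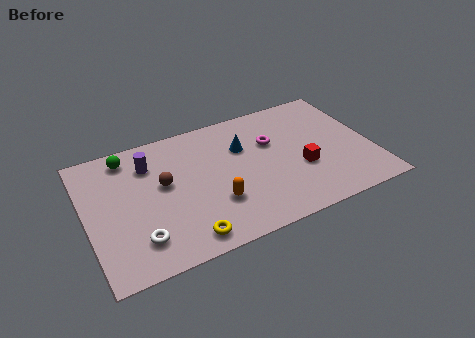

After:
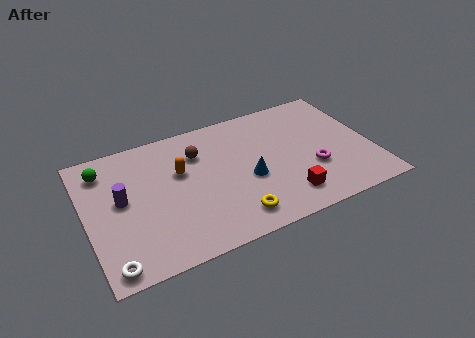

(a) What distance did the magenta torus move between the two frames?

2.8

From (8.5, 5.0) to (10.1, 2.7), the magenta torus covered √(1.6² + 2.3²) ≈ 2.8 units.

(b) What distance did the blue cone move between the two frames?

2.0

The blue cone was near (7.2, 5.2) before and (7.2, 3.2) after, so it travelled √(0.0² + 2.0²) ≈ 2.0 units.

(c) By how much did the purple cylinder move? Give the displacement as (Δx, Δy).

(-1.4, -1.6)

The purple cylinder started near (3.0, 5.8) and ended near (1.6, 4.2).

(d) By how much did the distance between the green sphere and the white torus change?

+0.5

Before: roughly 4.9 units apart; after: 5.4. That's 0.5 units further apart.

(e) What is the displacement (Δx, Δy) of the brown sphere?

(1.7, 1.2)

The brown sphere was at about (3.5, 4.4) and moved to about (5.2, 5.6).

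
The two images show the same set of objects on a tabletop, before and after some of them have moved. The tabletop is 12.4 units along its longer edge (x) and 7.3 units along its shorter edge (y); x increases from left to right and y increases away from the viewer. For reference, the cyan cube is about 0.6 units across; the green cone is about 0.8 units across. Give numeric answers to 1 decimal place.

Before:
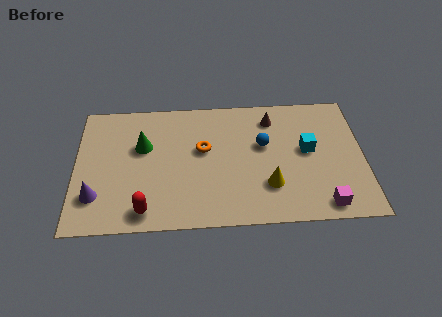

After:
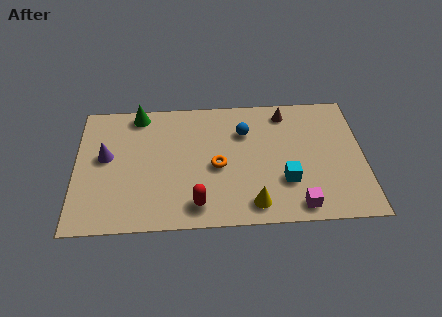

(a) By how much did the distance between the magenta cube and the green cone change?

+0.3

The distance was about 8.5 in the first image and 8.8 in the second, so they moved 0.3 units further apart.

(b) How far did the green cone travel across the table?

1.9

The green cone moved from about (2.9, 4.6) to (2.7, 6.5), a distance of √(0.2² + 1.9²) ≈ 1.9.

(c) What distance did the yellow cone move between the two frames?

1.2

The yellow cone was near (8.3, 2.1) before and (7.6, 1.1) after, so it travelled √(0.7² + 1.0²) ≈ 1.2 units.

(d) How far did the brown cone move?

0.7

The brown cone moved from about (8.5, 5.9) to (9.1, 6.2), a distance of √(0.6² + 0.3²) ≈ 0.7.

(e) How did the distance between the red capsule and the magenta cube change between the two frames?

-3.3

Before: roughly 7.6 units apart; after: 4.3. That's 3.3 units closer together.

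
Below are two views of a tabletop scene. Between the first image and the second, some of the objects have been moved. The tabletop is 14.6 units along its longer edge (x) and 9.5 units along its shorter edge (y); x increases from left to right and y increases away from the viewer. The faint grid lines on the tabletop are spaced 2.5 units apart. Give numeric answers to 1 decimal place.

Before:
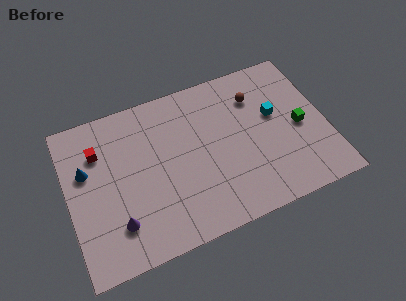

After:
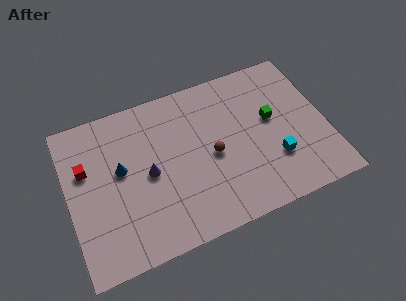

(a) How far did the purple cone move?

3.0

From (2.5, 2.3) to (4.5, 4.6), the purple cone covered √(2.0² + 2.3²) ≈ 3.0 units.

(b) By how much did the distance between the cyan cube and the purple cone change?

-2.7

They were about 9.9 units apart before and 7.2 after — 2.7 units closer together.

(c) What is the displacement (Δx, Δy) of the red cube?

(-0.8, -0.8)

The red cube started near (1.9, 6.9) and ended near (1.1, 6.1).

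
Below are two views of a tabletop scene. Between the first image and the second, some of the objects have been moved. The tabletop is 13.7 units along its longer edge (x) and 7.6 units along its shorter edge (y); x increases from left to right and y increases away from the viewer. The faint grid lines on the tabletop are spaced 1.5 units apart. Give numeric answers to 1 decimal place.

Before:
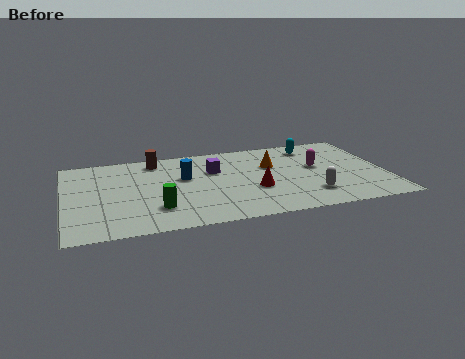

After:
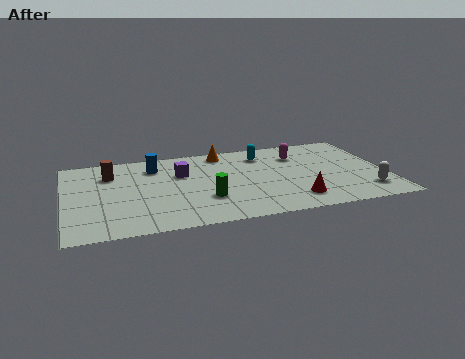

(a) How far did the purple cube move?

1.4

The purple cube moved from about (6.4, 5.0) to (5.0, 5.0), a distance of √(1.4² + 0.0²) ≈ 1.4.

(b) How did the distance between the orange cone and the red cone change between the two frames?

+3.5

They were about 2.3 units apart before and 5.8 after — 3.5 units further apart.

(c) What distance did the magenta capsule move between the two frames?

1.5

The magenta capsule was near (10.8, 4.3) before and (10.1, 5.6) after, so it travelled √(0.7² + 1.3²) ≈ 1.5 units.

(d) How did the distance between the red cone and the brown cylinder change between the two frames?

+3.2

They were about 5.4 units apart before and 8.6 after — 3.2 units further apart.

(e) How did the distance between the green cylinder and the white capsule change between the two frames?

+0.3

They were about 6.5 units apart before and 6.8 after — 0.3 units further apart.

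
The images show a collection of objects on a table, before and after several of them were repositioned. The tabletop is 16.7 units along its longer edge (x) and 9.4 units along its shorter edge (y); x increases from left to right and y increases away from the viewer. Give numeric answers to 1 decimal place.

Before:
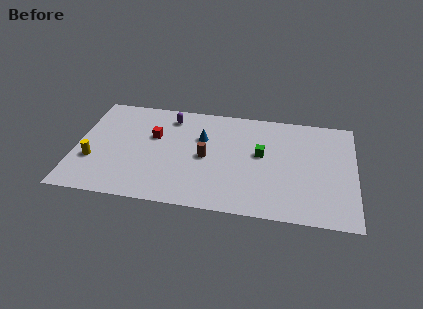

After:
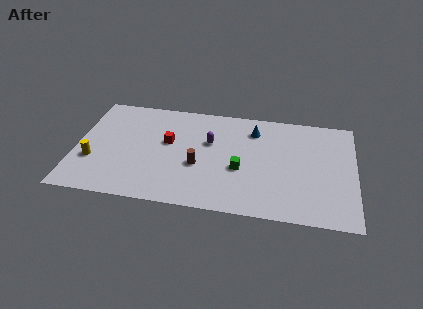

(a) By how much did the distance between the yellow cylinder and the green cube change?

-1.4

Before: roughly 10.2 units apart; after: 8.8. That's 1.4 units closer together.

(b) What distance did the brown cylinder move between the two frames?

0.9

The brown cylinder moved from about (7.8, 4.5) to (7.4, 3.7), a distance of √(0.4² + 0.8²) ≈ 0.9.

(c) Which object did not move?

the yellow cylinder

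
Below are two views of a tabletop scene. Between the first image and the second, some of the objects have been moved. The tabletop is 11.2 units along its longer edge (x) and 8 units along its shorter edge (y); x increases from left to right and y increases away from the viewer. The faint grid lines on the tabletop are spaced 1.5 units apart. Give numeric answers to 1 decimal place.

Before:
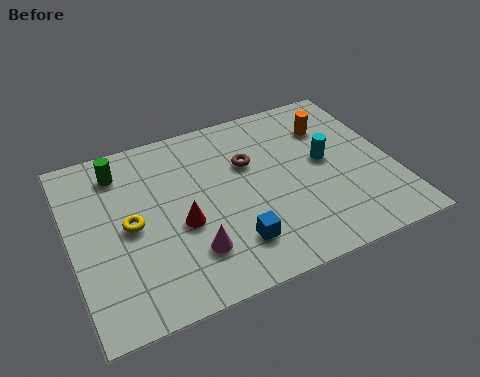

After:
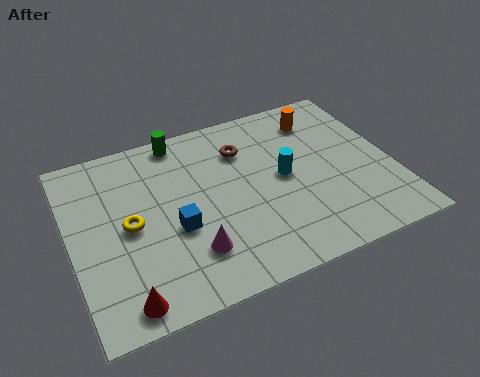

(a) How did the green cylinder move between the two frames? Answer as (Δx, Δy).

(2.2, 0.7)

The green cylinder started near (1.9, 6.5) and ended near (4.1, 7.2).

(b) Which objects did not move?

the yellow torus and the magenta cone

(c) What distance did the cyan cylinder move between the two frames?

1.5

The cyan cylinder moved from about (8.9, 4.3) to (7.4, 4.1), a distance of √(1.5² + 0.2²) ≈ 1.5.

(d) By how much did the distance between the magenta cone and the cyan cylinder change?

-1.4

The distance was about 5.5 in the first image and 4.1 in the second, so they moved 1.4 units closer together.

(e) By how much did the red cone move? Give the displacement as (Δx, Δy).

(-2.2, -2.4)

From the two frames, the red cone sits at roughly (3.7, 3.3) before and (1.5, 0.9) after.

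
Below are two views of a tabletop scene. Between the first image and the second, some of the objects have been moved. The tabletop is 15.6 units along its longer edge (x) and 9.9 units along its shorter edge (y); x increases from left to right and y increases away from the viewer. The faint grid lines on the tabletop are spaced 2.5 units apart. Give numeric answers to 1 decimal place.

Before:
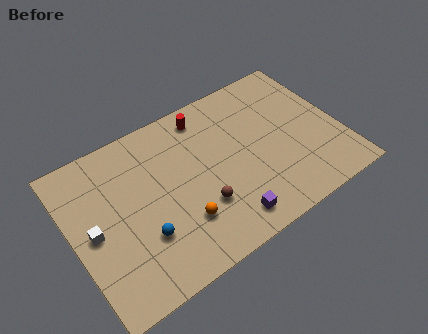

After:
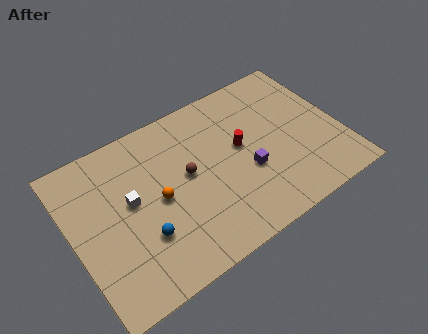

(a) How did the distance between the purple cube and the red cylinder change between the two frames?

-5.3

The distance was about 7.0 in the first image and 1.7 in the second, so they moved 5.3 units closer together.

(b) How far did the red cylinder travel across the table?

3.4

From (8.3, 8.5) to (9.9, 5.5), the red cylinder covered √(1.6² + 3.0²) ≈ 3.4 units.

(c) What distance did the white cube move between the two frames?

2.4

From (1.1, 4.8) to (3.4, 5.5), the white cube covered √(2.3² + 0.7²) ≈ 2.4 units.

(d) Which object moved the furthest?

the red cylinder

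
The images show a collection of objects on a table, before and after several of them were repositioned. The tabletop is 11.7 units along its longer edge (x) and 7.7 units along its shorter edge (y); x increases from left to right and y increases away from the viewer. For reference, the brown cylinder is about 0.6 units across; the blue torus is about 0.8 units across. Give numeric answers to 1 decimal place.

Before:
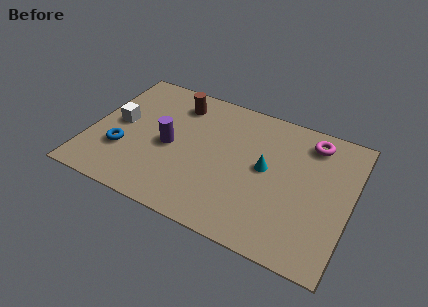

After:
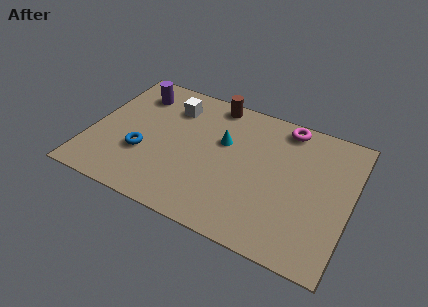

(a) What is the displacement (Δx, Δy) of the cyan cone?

(-2.0, 0.7)

The cyan cone started near (7.9, 4.1) and ended near (5.9, 4.8).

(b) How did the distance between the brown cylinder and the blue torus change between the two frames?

+0.8

They were about 4.2 units apart before and 5.0 after — 0.8 units further apart.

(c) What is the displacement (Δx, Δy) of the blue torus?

(0.9, 0.2)

From the two frames, the blue torus sits at roughly (1.6, 2.5) before and (2.5, 2.7) after.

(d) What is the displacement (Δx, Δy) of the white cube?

(2.2, 1.9)

From the two frames, the white cube sits at roughly (1.2, 4.0) before and (3.4, 5.9) after.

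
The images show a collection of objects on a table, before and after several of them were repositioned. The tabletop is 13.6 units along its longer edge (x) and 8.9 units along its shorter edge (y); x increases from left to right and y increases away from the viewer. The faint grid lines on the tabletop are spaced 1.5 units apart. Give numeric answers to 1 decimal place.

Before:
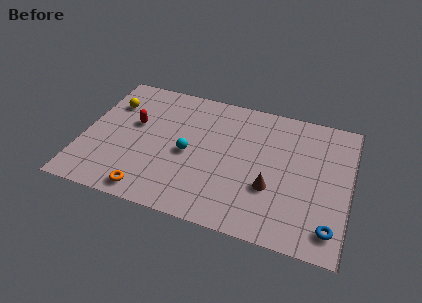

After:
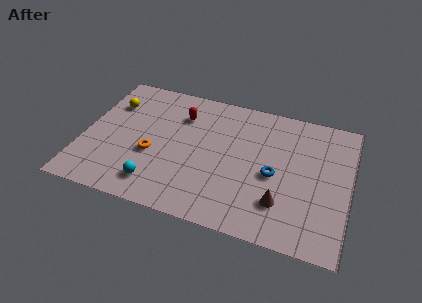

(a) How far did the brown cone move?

1.0

The brown cone was near (9.7, 3.1) before and (10.3, 2.3) after, so it travelled √(0.6² + 0.8²) ≈ 1.0 units.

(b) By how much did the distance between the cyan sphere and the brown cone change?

+1.9

Before: roughly 4.4 units apart; after: 6.3. That's 1.9 units further apart.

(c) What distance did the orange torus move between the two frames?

2.5

The orange torus moved from about (3.7, 1.0) to (3.6, 3.5), a distance of √(0.1² + 2.5²) ≈ 2.5.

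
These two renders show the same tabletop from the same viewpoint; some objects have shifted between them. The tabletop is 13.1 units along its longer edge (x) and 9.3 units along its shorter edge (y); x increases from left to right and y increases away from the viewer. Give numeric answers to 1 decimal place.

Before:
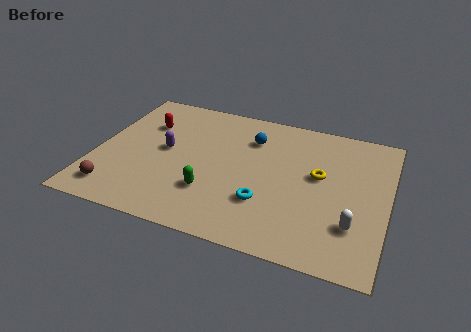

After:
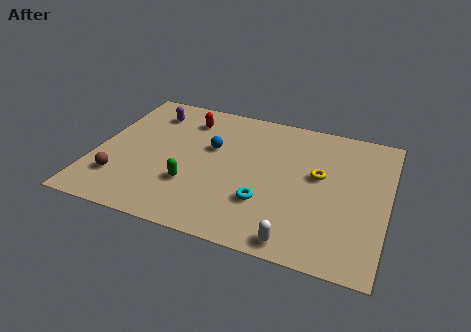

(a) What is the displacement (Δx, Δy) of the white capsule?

(-2.3, -1.7)

The white capsule started near (11.7, 2.6) and ended near (9.4, 0.9).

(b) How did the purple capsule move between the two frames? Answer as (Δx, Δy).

(-1.0, 2.5)

The purple capsule was at about (3.1, 4.9) and moved to about (2.1, 7.4).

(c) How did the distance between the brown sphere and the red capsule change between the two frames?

+0.6

The distance was about 5.1 in the first image and 5.7 in the second, so they moved 0.6 units further apart.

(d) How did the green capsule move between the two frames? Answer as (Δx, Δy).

(-0.9, 0.2)

The green capsule started near (5.4, 2.7) and ended near (4.5, 2.9).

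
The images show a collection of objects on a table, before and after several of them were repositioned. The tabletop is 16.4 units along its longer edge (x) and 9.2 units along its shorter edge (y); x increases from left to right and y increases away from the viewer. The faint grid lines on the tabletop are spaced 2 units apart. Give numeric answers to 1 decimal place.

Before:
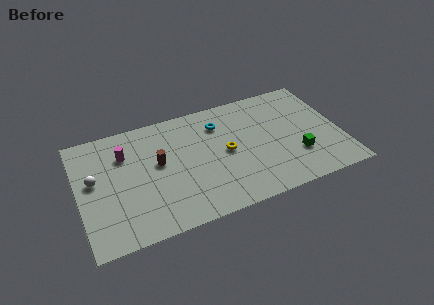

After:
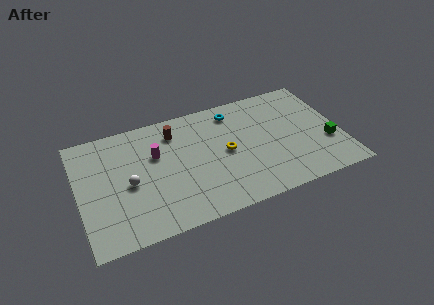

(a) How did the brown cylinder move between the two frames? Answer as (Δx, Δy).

(1.2, 2.1)

From the two frames, the brown cylinder sits at roughly (5.0, 5.2) before and (6.2, 7.3) after.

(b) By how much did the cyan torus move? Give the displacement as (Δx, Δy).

(1.0, 0.7)

The cyan torus was at about (9.0, 7.0) and moved to about (10.0, 7.7).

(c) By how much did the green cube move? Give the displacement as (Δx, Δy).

(2.0, 0.4)

The green cube was at about (13.5, 2.8) and moved to about (15.5, 3.2).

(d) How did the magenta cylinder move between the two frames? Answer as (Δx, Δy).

(1.9, -0.7)

From the two frames, the magenta cylinder sits at roughly (3.0, 6.6) before and (4.9, 5.9) after.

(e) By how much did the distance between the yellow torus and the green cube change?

+1.8

They were about 4.7 units apart before and 6.5 after — 1.8 units further apart.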